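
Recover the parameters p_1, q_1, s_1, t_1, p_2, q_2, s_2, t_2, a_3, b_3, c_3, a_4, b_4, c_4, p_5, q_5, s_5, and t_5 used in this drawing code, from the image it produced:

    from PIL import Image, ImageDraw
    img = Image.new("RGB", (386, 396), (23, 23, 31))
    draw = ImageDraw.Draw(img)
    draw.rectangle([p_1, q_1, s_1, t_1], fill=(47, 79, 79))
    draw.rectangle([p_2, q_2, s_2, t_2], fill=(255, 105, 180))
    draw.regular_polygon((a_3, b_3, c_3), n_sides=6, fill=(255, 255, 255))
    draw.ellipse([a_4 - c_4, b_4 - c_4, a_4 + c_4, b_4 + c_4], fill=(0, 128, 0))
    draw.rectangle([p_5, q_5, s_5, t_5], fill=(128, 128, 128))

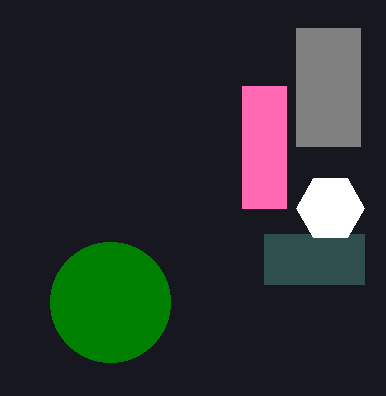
p_1 = 264
q_1 = 234
s_1 = 364
t_1 = 284
p_2 = 242
q_2 = 86
s_2 = 286
t_2 = 208
a_3 = 330
b_3 = 208
c_3 = 34
a_4 = 110
b_4 = 302
c_4 = 60
p_5 = 296
q_5 = 28
s_5 = 360
t_5 = 146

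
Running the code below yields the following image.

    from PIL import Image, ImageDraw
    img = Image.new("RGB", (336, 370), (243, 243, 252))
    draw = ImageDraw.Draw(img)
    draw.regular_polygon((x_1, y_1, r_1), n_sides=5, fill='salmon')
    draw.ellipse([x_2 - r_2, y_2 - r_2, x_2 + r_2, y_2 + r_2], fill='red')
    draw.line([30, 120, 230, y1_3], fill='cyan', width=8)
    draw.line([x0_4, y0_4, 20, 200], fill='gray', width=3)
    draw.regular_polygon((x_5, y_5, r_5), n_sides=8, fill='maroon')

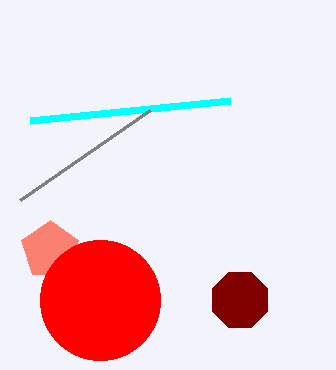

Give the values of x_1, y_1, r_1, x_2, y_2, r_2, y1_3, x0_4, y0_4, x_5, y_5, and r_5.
x_1 = 50
y_1 = 250
r_1 = 30
x_2 = 100
y_2 = 300
r_2 = 60
y1_3 = 100
x0_4 = 150
y0_4 = 110
x_5 = 240
y_5 = 300
r_5 = 30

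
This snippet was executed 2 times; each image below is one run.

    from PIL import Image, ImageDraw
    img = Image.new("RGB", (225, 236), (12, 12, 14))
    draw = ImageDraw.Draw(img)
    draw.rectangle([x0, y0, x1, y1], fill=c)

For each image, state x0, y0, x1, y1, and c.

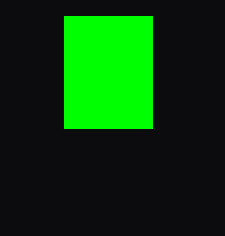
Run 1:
x0 = 64
y0 = 16
x1 = 152
y1 = 128
c = 'lime'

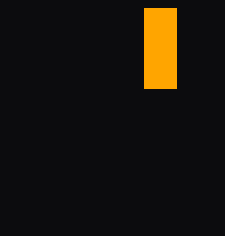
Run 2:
x0 = 144; y0 = 8; x1 = 176; y1 = 88; c = 'orange'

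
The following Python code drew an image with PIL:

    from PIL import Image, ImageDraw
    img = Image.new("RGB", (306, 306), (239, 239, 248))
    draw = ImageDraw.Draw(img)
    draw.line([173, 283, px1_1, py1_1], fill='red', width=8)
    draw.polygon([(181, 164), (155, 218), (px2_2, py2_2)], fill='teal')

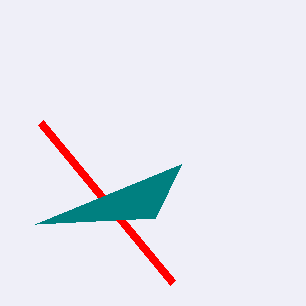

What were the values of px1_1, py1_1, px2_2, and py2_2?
px1_1 = 41
py1_1 = 123
px2_2 = 35
py2_2 = 224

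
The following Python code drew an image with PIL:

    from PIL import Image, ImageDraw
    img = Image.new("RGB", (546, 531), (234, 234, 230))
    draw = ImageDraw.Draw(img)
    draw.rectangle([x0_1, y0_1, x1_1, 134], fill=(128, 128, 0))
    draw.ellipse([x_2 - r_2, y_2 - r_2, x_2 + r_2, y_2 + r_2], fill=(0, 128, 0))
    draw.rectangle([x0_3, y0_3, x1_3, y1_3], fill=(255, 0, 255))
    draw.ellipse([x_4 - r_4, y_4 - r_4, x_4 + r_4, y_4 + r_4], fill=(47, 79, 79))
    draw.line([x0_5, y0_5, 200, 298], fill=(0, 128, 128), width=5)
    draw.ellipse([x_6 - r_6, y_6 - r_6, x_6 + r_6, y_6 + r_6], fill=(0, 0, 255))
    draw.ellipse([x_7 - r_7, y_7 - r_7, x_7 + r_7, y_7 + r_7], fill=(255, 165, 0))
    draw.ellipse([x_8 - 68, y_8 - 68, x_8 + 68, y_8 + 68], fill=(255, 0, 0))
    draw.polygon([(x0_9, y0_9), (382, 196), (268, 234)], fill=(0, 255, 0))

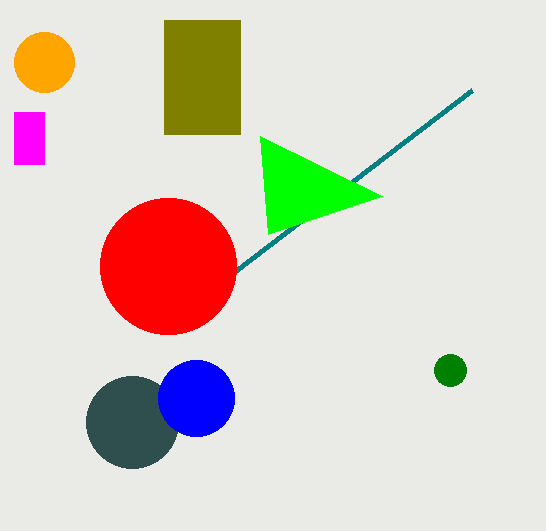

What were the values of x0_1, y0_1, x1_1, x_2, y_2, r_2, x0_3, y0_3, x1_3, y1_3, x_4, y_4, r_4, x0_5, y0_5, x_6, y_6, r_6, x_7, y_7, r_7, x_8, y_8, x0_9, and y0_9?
x0_1 = 164, y0_1 = 20, x1_1 = 240, x_2 = 450, y_2 = 370, r_2 = 16, x0_3 = 14, y0_3 = 112, x1_3 = 44, y1_3 = 164, x_4 = 132, y_4 = 422, r_4 = 46, x0_5 = 472, y0_5 = 90, x_6 = 196, y_6 = 398, r_6 = 38, x_7 = 44, y_7 = 62, r_7 = 30, x_8 = 168, y_8 = 266, x0_9 = 260, y0_9 = 136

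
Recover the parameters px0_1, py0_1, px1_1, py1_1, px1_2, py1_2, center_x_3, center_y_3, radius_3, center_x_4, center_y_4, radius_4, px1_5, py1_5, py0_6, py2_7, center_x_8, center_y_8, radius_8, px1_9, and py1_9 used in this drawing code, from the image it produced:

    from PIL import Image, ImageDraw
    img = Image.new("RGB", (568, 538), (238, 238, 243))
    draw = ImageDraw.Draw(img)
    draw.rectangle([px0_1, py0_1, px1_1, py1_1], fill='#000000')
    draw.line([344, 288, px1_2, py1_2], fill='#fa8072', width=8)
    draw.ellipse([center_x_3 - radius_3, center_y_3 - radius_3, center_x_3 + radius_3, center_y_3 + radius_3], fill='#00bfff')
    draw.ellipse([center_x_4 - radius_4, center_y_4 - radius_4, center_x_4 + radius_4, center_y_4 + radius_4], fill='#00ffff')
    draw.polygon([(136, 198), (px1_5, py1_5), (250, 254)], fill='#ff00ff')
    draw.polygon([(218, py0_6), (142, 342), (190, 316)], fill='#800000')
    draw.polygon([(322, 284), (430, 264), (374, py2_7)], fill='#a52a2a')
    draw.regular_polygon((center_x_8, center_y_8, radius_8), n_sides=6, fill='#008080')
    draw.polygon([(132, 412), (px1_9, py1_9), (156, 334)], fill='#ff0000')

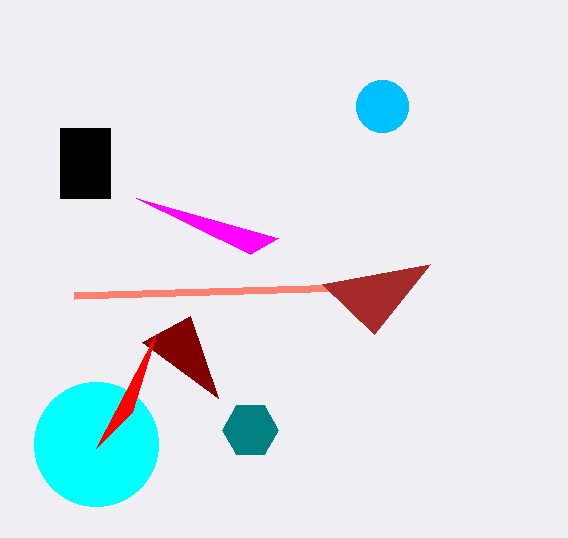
px0_1 = 60, py0_1 = 128, px1_1 = 110, py1_1 = 198, px1_2 = 74, py1_2 = 296, center_x_3 = 382, center_y_3 = 106, radius_3 = 26, center_x_4 = 96, center_y_4 = 444, radius_4 = 62, px1_5 = 278, py1_5 = 238, py0_6 = 398, py2_7 = 334, center_x_8 = 250, center_y_8 = 430, radius_8 = 28, px1_9 = 96, py1_9 = 448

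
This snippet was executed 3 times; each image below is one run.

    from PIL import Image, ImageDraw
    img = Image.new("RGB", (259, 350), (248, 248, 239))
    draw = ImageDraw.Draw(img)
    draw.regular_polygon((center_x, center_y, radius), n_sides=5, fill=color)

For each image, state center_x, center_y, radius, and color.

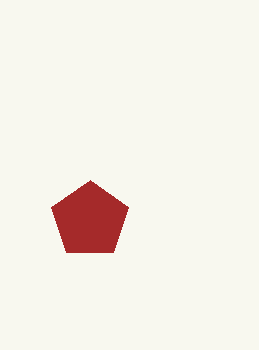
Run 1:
center_x = 90, center_y = 220, radius = 40, color = 'brown'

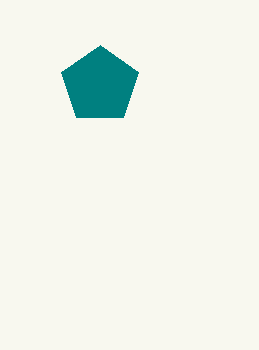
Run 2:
center_x = 100
center_y = 85
radius = 40
color = 'teal'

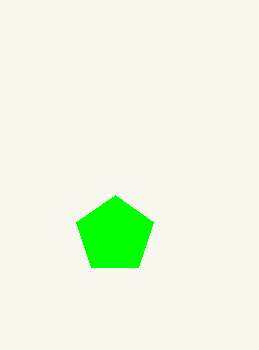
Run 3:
center_x = 115
center_y = 235
radius = 40
color = 'lime'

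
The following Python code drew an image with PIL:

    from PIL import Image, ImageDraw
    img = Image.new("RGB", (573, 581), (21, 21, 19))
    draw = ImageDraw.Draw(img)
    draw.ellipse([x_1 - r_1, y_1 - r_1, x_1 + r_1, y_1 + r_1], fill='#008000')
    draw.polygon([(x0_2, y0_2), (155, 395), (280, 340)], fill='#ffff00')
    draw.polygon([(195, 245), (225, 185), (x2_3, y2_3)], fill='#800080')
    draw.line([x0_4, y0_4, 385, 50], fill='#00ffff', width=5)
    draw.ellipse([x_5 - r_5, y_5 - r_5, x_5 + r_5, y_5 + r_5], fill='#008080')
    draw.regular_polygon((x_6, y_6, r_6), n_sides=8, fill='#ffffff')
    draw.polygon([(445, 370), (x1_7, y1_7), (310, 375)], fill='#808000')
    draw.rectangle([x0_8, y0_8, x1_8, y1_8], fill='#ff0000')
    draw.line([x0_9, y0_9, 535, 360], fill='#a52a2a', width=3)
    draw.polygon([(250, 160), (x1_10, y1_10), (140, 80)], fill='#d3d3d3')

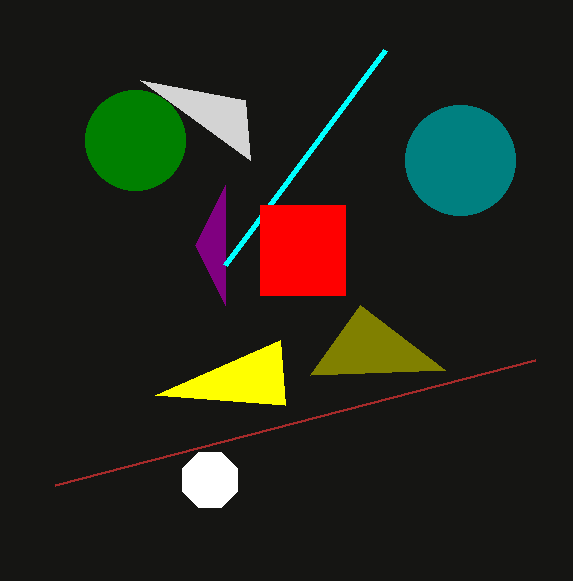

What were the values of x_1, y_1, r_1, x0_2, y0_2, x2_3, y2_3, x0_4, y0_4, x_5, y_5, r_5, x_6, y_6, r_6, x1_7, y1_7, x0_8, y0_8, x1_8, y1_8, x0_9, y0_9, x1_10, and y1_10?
x_1 = 135; y_1 = 140; r_1 = 50; x0_2 = 285; y0_2 = 405; x2_3 = 225; y2_3 = 305; x0_4 = 225; y0_4 = 265; x_5 = 460; y_5 = 160; r_5 = 55; x_6 = 210; y_6 = 480; r_6 = 30; x1_7 = 360; y1_7 = 305; x0_8 = 260; y0_8 = 205; x1_8 = 345; y1_8 = 295; x0_9 = 55; y0_9 = 485; x1_10 = 245; y1_10 = 100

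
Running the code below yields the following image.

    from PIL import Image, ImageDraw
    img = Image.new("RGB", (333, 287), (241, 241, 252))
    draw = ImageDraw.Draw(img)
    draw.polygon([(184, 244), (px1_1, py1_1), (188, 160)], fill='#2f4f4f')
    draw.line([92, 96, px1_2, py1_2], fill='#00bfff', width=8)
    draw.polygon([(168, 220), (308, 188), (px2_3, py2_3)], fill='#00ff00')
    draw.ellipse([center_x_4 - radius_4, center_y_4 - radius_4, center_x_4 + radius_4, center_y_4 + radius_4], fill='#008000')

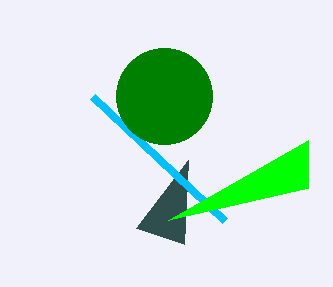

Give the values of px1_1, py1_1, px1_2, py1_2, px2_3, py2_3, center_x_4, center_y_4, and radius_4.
px1_1 = 136
py1_1 = 228
px1_2 = 224
py1_2 = 220
px2_3 = 308
py2_3 = 140
center_x_4 = 164
center_y_4 = 96
radius_4 = 48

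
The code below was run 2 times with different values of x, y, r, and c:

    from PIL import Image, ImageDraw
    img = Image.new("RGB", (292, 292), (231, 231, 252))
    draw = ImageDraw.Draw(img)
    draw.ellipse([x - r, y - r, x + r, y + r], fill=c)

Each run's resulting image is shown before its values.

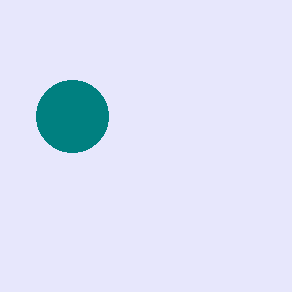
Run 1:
x = 72; y = 116; r = 36; c = 'teal'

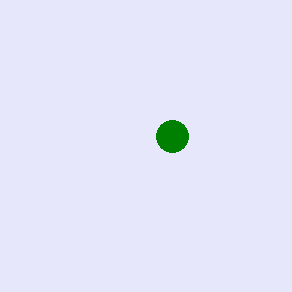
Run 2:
x = 172
y = 136
r = 16
c = 'green'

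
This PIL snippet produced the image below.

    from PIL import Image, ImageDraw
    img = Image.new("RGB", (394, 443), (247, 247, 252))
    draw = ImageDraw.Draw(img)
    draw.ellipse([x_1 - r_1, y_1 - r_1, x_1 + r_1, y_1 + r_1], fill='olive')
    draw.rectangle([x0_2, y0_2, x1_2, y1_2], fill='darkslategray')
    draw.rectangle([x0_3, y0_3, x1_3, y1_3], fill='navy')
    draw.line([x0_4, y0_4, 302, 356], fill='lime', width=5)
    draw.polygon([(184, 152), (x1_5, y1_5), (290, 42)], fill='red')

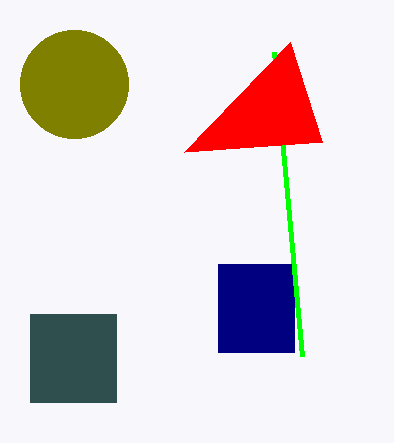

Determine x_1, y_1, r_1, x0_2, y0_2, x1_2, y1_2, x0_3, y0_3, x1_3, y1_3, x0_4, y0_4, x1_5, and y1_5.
x_1 = 74, y_1 = 84, r_1 = 54, x0_2 = 30, y0_2 = 314, x1_2 = 116, y1_2 = 402, x0_3 = 218, y0_3 = 264, x1_3 = 294, y1_3 = 352, x0_4 = 274, y0_4 = 52, x1_5 = 322, y1_5 = 142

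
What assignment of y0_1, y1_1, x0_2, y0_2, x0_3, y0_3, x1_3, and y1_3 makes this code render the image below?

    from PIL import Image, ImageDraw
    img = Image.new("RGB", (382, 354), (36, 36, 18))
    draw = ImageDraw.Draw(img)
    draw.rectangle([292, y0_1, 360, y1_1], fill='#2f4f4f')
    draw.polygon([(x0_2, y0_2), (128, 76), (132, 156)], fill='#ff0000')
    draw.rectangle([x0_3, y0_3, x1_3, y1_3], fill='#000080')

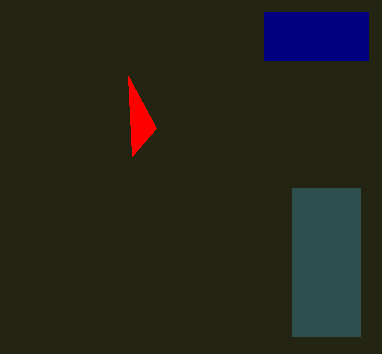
y0_1 = 188, y1_1 = 336, x0_2 = 156, y0_2 = 128, x0_3 = 264, y0_3 = 12, x1_3 = 368, y1_3 = 60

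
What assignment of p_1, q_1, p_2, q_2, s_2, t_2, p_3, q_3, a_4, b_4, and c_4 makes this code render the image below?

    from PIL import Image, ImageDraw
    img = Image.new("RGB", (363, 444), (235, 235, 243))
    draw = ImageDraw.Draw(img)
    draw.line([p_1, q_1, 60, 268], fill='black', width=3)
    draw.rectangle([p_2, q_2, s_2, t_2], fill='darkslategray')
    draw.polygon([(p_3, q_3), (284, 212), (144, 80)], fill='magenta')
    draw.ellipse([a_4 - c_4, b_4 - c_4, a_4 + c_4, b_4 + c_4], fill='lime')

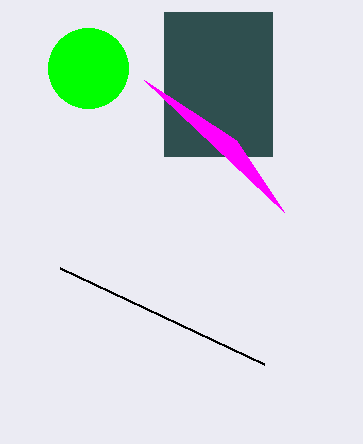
p_1 = 264
q_1 = 364
p_2 = 164
q_2 = 12
s_2 = 272
t_2 = 156
p_3 = 236
q_3 = 140
a_4 = 88
b_4 = 68
c_4 = 40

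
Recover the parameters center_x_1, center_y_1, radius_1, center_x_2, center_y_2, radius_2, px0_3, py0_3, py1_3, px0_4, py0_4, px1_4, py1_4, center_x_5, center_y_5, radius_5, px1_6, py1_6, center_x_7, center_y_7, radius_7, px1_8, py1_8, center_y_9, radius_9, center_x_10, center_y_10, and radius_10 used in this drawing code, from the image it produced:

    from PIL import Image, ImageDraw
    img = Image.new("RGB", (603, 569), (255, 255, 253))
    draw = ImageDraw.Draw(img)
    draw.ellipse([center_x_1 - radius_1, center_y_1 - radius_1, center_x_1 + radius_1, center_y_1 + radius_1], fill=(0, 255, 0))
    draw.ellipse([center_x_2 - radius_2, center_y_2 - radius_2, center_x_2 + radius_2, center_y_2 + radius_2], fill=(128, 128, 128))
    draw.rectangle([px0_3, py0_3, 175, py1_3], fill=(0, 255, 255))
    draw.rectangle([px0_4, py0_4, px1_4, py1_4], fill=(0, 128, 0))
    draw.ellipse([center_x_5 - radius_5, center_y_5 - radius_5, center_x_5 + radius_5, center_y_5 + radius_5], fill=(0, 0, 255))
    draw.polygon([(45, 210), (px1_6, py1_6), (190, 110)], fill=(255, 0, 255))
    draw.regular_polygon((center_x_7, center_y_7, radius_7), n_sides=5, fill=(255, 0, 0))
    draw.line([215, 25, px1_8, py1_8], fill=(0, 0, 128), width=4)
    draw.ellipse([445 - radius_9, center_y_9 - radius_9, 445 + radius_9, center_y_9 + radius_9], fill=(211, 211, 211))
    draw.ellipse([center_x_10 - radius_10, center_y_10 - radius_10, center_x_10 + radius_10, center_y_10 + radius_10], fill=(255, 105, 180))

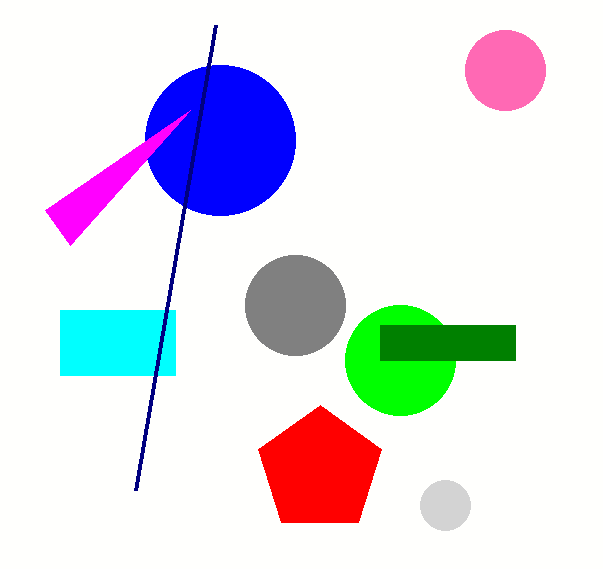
center_x_1 = 400
center_y_1 = 360
radius_1 = 55
center_x_2 = 295
center_y_2 = 305
radius_2 = 50
px0_3 = 60
py0_3 = 310
py1_3 = 375
px0_4 = 380
py0_4 = 325
px1_4 = 515
py1_4 = 360
center_x_5 = 220
center_y_5 = 140
radius_5 = 75
px1_6 = 70
py1_6 = 245
center_x_7 = 320
center_y_7 = 470
radius_7 = 65
px1_8 = 135
py1_8 = 490
center_y_9 = 505
radius_9 = 25
center_x_10 = 505
center_y_10 = 70
radius_10 = 40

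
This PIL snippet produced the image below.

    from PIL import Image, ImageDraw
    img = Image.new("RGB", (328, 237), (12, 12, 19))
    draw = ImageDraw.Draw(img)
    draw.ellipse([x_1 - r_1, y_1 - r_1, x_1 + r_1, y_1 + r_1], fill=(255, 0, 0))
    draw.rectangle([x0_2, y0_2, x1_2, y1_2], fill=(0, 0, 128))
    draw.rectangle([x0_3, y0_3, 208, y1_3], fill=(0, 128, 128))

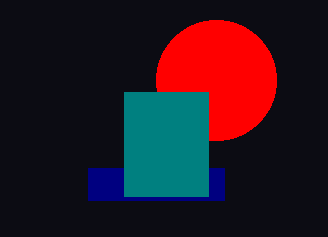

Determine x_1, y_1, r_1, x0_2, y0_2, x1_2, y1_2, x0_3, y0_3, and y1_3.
x_1 = 216, y_1 = 80, r_1 = 60, x0_2 = 88, y0_2 = 168, x1_2 = 224, y1_2 = 200, x0_3 = 124, y0_3 = 92, y1_3 = 196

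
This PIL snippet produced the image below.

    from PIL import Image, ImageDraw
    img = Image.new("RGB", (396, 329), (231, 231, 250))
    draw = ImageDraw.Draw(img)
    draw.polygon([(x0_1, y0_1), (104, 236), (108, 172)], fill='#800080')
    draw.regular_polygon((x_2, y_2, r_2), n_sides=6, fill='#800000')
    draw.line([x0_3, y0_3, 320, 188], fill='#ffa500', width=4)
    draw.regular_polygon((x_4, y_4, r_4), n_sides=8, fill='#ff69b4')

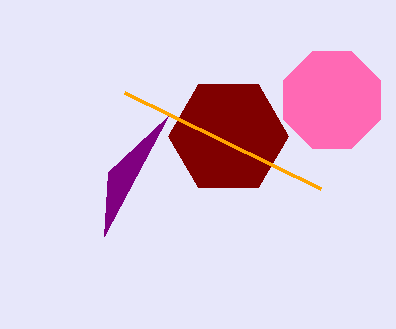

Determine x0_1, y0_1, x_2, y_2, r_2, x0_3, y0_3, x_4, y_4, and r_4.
x0_1 = 168; y0_1 = 116; x_2 = 228; y_2 = 136; r_2 = 60; x0_3 = 124; y0_3 = 92; x_4 = 332; y_4 = 100; r_4 = 52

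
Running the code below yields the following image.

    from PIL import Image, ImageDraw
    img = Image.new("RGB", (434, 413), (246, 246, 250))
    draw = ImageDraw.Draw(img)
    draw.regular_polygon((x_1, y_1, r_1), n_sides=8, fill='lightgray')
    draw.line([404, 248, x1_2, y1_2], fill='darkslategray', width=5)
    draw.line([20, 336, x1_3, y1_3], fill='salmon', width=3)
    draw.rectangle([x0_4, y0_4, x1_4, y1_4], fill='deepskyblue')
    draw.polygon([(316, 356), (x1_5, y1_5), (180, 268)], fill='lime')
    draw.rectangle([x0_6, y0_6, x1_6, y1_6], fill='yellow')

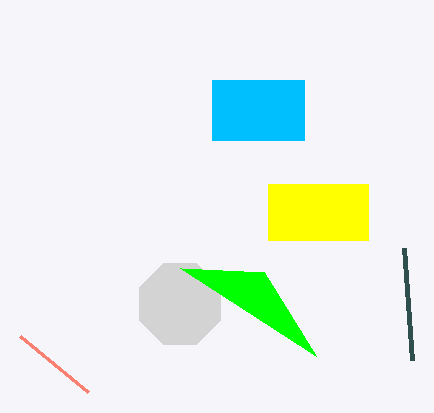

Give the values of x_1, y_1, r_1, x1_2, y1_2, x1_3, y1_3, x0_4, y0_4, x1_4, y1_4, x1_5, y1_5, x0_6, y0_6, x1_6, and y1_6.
x_1 = 180; y_1 = 304; r_1 = 44; x1_2 = 412; y1_2 = 360; x1_3 = 88; y1_3 = 392; x0_4 = 212; y0_4 = 80; x1_4 = 304; y1_4 = 140; x1_5 = 264; y1_5 = 272; x0_6 = 268; y0_6 = 184; x1_6 = 368; y1_6 = 240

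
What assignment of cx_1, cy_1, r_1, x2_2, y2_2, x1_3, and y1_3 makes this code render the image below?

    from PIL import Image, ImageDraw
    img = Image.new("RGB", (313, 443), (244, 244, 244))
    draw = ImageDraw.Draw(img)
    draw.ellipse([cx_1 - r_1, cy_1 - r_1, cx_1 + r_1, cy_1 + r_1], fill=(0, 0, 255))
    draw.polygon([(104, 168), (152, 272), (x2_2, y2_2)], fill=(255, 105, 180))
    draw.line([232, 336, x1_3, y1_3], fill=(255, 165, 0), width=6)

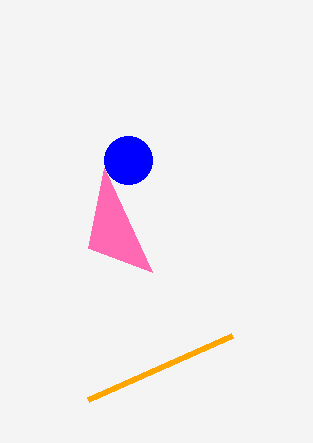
cx_1 = 128
cy_1 = 160
r_1 = 24
x2_2 = 88
y2_2 = 248
x1_3 = 88
y1_3 = 400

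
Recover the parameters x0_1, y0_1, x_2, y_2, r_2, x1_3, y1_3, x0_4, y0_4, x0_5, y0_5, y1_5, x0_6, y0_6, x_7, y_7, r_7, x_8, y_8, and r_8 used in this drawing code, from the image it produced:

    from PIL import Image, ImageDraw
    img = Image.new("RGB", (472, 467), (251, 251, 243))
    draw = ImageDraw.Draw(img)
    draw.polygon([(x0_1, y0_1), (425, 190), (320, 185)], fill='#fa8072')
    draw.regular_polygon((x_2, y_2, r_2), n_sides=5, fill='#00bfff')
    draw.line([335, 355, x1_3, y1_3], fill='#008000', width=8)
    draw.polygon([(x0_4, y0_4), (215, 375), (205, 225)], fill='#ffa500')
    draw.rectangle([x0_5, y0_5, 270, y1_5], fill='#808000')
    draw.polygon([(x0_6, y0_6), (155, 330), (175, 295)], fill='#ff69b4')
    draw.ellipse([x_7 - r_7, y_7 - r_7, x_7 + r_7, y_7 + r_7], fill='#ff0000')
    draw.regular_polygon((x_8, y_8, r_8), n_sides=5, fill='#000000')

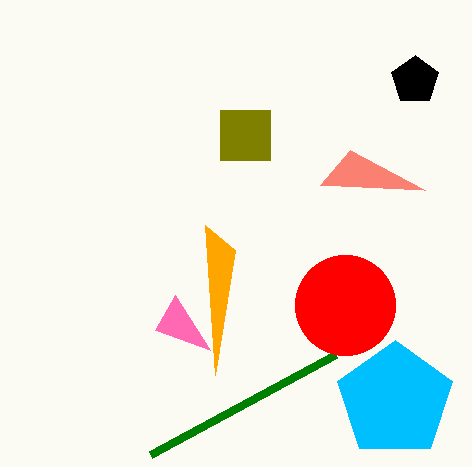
x0_1 = 350; y0_1 = 150; x_2 = 395; y_2 = 400; r_2 = 60; x1_3 = 150; y1_3 = 455; x0_4 = 235; y0_4 = 250; x0_5 = 220; y0_5 = 110; y1_5 = 160; x0_6 = 210; y0_6 = 350; x_7 = 345; y_7 = 305; r_7 = 50; x_8 = 415; y_8 = 80; r_8 = 25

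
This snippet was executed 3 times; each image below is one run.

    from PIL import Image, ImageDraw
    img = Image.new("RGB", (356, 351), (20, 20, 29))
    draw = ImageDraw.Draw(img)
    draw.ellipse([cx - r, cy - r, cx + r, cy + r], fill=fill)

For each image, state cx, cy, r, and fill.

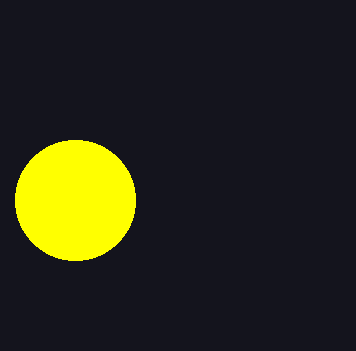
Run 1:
cx = 75; cy = 200; r = 60; fill = 'yellow'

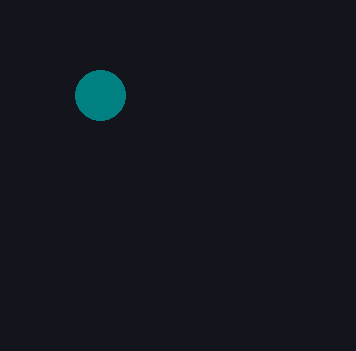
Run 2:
cx = 100, cy = 95, r = 25, fill = 'teal'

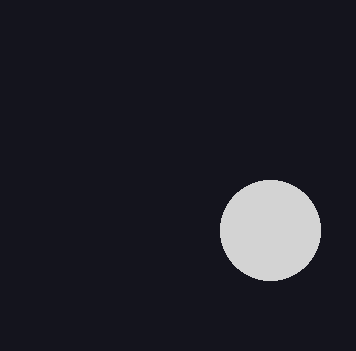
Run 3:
cx = 270; cy = 230; r = 50; fill = 'lightgray'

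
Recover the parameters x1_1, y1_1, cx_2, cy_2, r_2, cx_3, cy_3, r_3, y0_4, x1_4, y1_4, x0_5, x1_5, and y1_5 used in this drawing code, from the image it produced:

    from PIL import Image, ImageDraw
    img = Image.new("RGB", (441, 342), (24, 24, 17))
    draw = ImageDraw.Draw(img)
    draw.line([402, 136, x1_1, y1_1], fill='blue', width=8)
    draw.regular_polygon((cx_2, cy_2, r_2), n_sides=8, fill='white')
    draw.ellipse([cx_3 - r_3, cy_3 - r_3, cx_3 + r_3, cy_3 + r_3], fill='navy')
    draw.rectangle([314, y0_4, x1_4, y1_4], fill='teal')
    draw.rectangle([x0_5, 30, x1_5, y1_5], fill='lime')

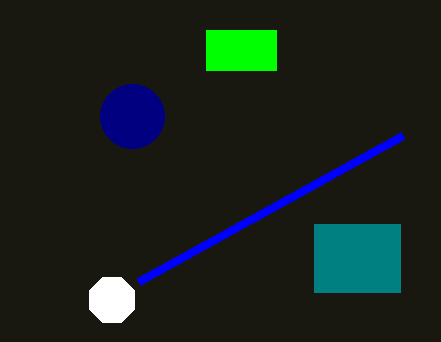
x1_1 = 138
y1_1 = 282
cx_2 = 112
cy_2 = 300
r_2 = 24
cx_3 = 132
cy_3 = 116
r_3 = 32
y0_4 = 224
x1_4 = 400
y1_4 = 292
x0_5 = 206
x1_5 = 276
y1_5 = 70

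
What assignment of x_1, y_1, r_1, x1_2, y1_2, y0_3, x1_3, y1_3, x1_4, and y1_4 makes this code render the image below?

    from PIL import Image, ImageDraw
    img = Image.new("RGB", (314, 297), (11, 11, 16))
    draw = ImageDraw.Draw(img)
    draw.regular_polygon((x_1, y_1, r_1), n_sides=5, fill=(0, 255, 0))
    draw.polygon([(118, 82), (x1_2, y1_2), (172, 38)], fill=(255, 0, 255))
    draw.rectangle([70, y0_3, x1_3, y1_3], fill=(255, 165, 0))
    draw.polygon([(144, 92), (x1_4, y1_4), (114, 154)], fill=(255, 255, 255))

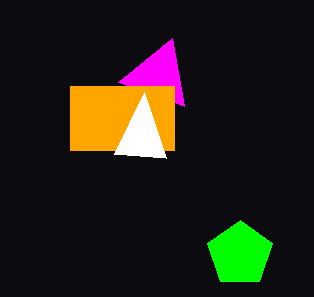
x_1 = 240, y_1 = 254, r_1 = 34, x1_2 = 184, y1_2 = 106, y0_3 = 86, x1_3 = 174, y1_3 = 150, x1_4 = 166, y1_4 = 158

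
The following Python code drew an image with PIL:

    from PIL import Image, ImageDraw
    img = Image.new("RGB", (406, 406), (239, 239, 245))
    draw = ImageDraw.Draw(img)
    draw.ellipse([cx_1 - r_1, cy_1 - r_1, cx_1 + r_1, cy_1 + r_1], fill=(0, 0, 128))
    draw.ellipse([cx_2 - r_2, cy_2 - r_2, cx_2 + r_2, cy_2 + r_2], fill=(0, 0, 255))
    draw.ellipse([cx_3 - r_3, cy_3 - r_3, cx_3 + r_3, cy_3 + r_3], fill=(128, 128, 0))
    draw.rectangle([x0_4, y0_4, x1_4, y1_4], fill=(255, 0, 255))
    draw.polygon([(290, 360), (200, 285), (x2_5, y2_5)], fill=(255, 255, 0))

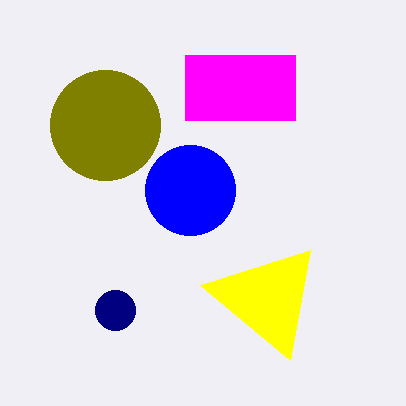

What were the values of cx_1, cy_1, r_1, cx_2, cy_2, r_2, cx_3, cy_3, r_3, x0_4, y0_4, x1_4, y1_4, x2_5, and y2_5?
cx_1 = 115; cy_1 = 310; r_1 = 20; cx_2 = 190; cy_2 = 190; r_2 = 45; cx_3 = 105; cy_3 = 125; r_3 = 55; x0_4 = 185; y0_4 = 55; x1_4 = 295; y1_4 = 120; x2_5 = 310; y2_5 = 250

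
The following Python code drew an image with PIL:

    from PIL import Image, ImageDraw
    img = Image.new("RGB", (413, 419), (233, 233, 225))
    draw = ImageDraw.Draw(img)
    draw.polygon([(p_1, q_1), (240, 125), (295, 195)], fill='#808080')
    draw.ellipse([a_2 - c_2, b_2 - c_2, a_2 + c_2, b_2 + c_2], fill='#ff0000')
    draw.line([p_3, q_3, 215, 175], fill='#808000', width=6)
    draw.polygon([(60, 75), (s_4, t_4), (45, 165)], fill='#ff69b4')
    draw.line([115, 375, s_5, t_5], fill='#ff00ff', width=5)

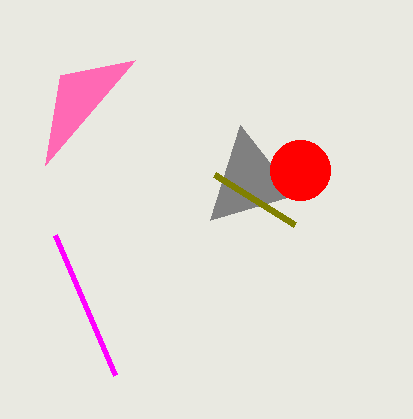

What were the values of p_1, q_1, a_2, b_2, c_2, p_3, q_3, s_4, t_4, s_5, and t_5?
p_1 = 210
q_1 = 220
a_2 = 300
b_2 = 170
c_2 = 30
p_3 = 295
q_3 = 225
s_4 = 135
t_4 = 60
s_5 = 55
t_5 = 235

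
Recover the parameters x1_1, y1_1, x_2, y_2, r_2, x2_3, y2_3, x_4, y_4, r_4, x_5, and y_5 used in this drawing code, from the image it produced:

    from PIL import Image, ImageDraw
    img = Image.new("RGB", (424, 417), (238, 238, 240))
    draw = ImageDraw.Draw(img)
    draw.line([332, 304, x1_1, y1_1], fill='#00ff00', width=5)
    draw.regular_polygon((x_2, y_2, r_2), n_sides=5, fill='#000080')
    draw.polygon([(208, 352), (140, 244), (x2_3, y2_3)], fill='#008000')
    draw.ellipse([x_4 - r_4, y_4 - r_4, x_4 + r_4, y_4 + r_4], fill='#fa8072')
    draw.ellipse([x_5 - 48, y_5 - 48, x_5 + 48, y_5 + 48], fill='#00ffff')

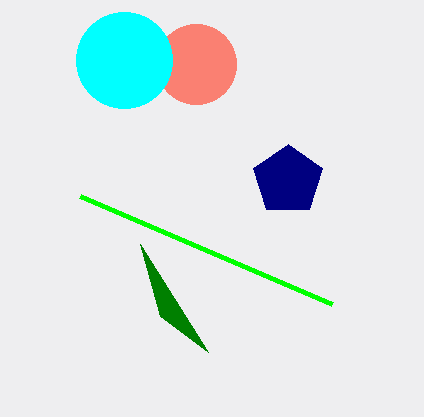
x1_1 = 80, y1_1 = 196, x_2 = 288, y_2 = 180, r_2 = 36, x2_3 = 160, y2_3 = 316, x_4 = 196, y_4 = 64, r_4 = 40, x_5 = 124, y_5 = 60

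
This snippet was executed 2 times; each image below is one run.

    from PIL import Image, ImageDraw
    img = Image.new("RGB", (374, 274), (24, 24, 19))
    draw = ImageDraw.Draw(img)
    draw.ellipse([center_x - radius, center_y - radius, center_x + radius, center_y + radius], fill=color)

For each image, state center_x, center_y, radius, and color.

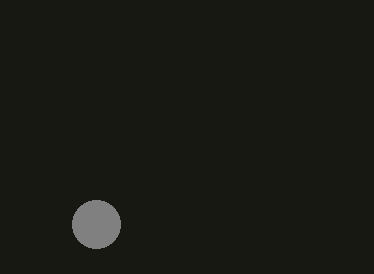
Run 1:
center_x = 96; center_y = 224; radius = 24; color = 'gray'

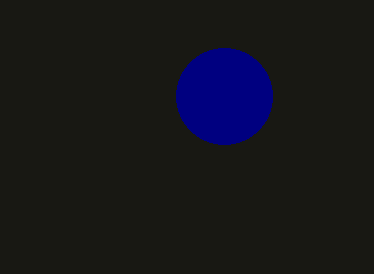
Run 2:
center_x = 224, center_y = 96, radius = 48, color = 'navy'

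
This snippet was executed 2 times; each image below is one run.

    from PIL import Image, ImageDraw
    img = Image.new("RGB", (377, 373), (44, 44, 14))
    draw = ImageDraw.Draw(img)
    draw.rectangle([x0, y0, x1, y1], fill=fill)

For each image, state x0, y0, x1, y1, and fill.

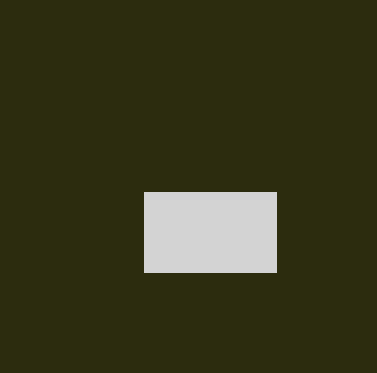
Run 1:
x0 = 144, y0 = 192, x1 = 276, y1 = 272, fill = 'lightgray'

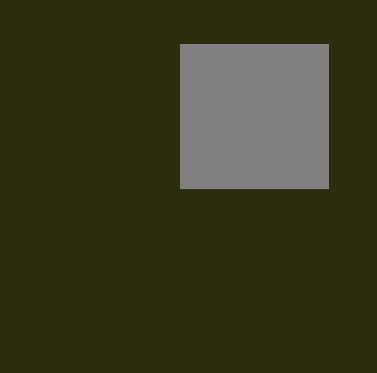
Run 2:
x0 = 180; y0 = 44; x1 = 328; y1 = 188; fill = 'gray'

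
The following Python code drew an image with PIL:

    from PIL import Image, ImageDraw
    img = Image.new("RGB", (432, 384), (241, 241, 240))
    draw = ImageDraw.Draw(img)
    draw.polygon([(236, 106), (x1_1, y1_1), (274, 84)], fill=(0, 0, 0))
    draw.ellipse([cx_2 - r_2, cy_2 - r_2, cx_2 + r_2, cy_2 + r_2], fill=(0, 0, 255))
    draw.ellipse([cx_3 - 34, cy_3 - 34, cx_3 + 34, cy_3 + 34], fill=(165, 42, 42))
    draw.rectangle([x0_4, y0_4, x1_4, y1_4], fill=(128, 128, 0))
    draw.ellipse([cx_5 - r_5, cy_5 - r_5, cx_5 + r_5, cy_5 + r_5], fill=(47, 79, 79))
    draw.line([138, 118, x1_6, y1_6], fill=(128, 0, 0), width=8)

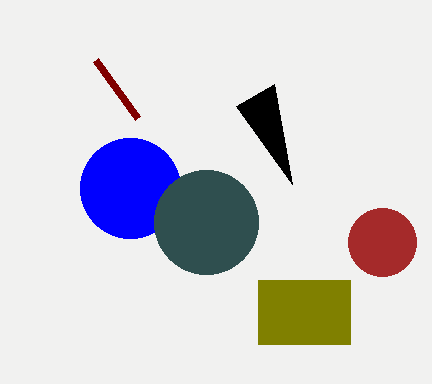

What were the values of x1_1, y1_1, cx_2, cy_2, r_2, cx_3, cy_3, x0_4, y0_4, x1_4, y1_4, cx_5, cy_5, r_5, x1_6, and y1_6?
x1_1 = 292, y1_1 = 184, cx_2 = 130, cy_2 = 188, r_2 = 50, cx_3 = 382, cy_3 = 242, x0_4 = 258, y0_4 = 280, x1_4 = 350, y1_4 = 344, cx_5 = 206, cy_5 = 222, r_5 = 52, x1_6 = 96, y1_6 = 60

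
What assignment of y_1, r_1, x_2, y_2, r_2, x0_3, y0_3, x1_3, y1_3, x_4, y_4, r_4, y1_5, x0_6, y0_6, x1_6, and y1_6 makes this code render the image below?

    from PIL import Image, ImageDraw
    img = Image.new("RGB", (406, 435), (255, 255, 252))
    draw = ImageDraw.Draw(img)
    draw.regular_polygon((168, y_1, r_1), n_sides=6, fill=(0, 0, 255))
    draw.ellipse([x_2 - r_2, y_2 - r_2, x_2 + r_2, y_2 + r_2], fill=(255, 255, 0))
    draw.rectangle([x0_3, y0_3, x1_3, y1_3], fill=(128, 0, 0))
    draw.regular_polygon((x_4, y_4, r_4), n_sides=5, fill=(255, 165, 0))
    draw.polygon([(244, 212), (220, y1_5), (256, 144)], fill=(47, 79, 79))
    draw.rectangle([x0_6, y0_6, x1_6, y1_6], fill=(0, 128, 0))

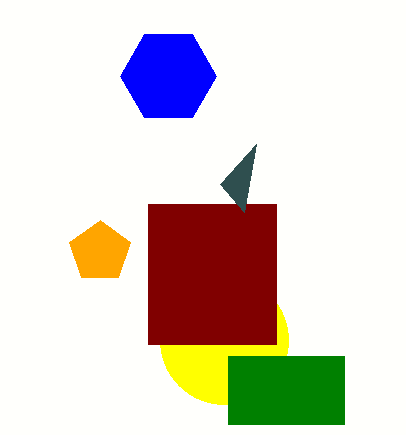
y_1 = 76
r_1 = 48
x_2 = 224
y_2 = 340
r_2 = 64
x0_3 = 148
y0_3 = 204
x1_3 = 276
y1_3 = 344
x_4 = 100
y_4 = 252
r_4 = 32
y1_5 = 184
x0_6 = 228
y0_6 = 356
x1_6 = 344
y1_6 = 424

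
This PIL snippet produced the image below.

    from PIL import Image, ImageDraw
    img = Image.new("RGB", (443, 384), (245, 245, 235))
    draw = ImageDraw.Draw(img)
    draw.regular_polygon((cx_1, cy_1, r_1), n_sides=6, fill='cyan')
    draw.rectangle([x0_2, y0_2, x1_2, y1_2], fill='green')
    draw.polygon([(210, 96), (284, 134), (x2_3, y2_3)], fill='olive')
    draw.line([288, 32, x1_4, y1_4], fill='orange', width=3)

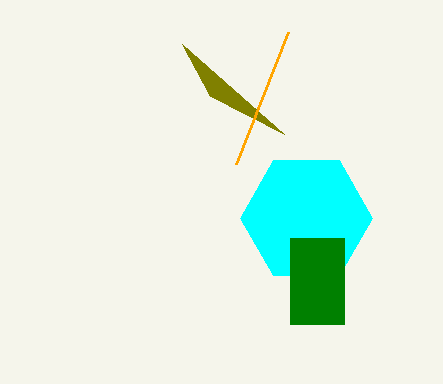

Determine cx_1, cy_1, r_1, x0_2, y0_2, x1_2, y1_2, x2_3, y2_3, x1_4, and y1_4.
cx_1 = 306, cy_1 = 218, r_1 = 66, x0_2 = 290, y0_2 = 238, x1_2 = 344, y1_2 = 324, x2_3 = 182, y2_3 = 44, x1_4 = 236, y1_4 = 164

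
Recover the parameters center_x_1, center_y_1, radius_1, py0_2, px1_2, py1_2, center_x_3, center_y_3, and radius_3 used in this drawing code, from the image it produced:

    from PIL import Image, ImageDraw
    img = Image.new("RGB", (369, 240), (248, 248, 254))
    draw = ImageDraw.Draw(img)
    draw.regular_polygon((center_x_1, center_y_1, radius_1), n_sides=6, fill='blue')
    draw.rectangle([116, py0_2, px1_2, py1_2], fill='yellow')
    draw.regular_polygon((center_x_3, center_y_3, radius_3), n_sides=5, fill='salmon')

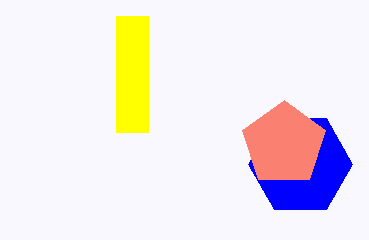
center_x_1 = 300, center_y_1 = 164, radius_1 = 52, py0_2 = 16, px1_2 = 148, py1_2 = 132, center_x_3 = 284, center_y_3 = 144, radius_3 = 44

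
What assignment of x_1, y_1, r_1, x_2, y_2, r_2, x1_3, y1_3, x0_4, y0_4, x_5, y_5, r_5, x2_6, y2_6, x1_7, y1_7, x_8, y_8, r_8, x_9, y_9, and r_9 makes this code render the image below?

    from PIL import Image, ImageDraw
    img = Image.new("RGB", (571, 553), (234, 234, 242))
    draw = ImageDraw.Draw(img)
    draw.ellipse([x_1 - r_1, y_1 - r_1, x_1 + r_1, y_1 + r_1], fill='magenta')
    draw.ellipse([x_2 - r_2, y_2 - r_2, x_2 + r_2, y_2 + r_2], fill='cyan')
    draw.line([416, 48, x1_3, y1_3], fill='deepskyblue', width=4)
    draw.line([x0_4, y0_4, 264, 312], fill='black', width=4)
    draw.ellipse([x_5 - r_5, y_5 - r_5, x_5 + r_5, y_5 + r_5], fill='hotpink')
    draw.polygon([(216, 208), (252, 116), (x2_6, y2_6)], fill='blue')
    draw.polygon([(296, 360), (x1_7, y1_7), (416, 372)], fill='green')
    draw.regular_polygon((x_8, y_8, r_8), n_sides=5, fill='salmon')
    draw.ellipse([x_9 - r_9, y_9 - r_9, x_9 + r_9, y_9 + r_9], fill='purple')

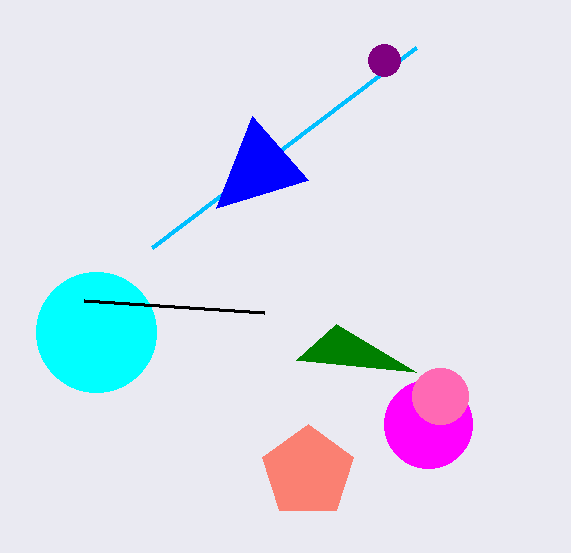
x_1 = 428
y_1 = 424
r_1 = 44
x_2 = 96
y_2 = 332
r_2 = 60
x1_3 = 152
y1_3 = 248
x0_4 = 84
y0_4 = 300
x_5 = 440
y_5 = 396
r_5 = 28
x2_6 = 308
y2_6 = 180
x1_7 = 336
y1_7 = 324
x_8 = 308
y_8 = 472
r_8 = 48
x_9 = 384
y_9 = 60
r_9 = 16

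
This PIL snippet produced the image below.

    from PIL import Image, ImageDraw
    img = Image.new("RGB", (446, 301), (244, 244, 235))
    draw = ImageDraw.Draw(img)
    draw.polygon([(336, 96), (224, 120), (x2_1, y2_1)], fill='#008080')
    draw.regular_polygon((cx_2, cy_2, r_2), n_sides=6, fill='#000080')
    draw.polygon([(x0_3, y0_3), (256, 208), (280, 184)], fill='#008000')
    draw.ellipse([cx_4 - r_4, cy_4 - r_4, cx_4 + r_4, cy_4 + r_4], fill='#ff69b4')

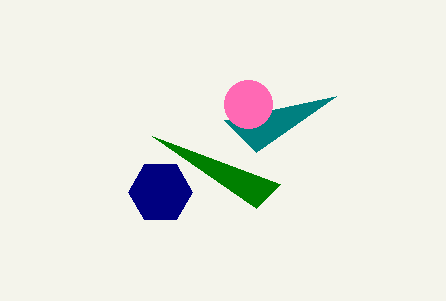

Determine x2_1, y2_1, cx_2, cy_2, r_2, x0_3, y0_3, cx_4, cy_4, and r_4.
x2_1 = 256
y2_1 = 152
cx_2 = 160
cy_2 = 192
r_2 = 32
x0_3 = 152
y0_3 = 136
cx_4 = 248
cy_4 = 104
r_4 = 24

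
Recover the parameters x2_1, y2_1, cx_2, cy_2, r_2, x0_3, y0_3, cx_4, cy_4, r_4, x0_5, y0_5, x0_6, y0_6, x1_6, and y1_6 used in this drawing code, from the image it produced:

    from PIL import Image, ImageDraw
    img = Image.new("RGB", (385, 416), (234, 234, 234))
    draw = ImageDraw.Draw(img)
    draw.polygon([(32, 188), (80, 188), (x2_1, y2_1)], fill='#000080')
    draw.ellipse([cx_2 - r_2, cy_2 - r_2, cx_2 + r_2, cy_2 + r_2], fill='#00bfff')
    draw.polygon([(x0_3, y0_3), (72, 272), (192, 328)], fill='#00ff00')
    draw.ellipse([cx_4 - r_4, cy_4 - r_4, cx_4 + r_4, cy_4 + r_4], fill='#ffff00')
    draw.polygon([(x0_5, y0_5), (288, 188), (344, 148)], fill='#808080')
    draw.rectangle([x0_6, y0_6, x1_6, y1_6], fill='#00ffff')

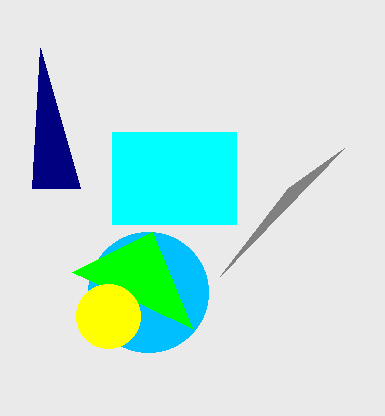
x2_1 = 40; y2_1 = 48; cx_2 = 148; cy_2 = 292; r_2 = 60; x0_3 = 152; y0_3 = 232; cx_4 = 108; cy_4 = 316; r_4 = 32; x0_5 = 220; y0_5 = 276; x0_6 = 112; y0_6 = 132; x1_6 = 236; y1_6 = 224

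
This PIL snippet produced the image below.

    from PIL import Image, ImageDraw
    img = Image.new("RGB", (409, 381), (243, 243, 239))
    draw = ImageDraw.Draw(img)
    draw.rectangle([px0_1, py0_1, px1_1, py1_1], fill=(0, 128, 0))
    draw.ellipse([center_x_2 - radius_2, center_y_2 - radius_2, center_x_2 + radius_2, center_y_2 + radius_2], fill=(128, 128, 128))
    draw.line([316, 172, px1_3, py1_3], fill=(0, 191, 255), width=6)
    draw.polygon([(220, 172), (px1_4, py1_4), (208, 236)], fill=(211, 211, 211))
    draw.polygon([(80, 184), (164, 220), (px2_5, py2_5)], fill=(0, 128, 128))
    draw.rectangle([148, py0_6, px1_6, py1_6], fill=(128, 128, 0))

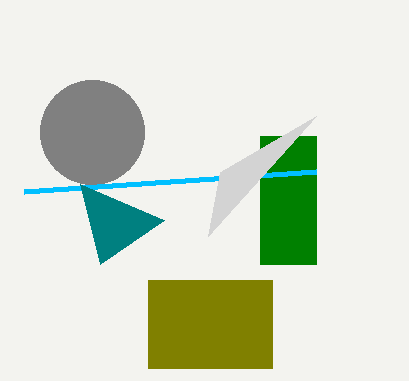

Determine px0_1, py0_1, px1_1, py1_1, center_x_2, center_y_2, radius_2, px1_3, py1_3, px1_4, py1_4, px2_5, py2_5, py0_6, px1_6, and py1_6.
px0_1 = 260; py0_1 = 136; px1_1 = 316; py1_1 = 264; center_x_2 = 92; center_y_2 = 132; radius_2 = 52; px1_3 = 24; py1_3 = 192; px1_4 = 316; py1_4 = 116; px2_5 = 100; py2_5 = 264; py0_6 = 280; px1_6 = 272; py1_6 = 368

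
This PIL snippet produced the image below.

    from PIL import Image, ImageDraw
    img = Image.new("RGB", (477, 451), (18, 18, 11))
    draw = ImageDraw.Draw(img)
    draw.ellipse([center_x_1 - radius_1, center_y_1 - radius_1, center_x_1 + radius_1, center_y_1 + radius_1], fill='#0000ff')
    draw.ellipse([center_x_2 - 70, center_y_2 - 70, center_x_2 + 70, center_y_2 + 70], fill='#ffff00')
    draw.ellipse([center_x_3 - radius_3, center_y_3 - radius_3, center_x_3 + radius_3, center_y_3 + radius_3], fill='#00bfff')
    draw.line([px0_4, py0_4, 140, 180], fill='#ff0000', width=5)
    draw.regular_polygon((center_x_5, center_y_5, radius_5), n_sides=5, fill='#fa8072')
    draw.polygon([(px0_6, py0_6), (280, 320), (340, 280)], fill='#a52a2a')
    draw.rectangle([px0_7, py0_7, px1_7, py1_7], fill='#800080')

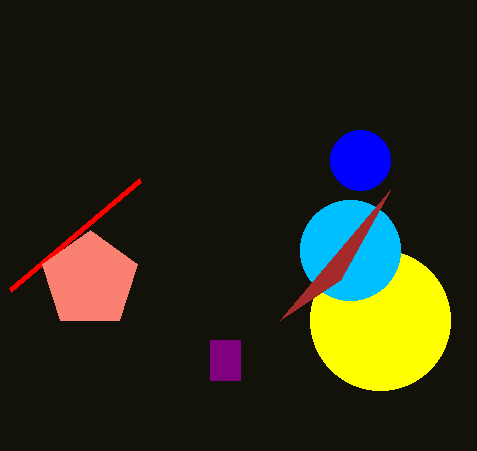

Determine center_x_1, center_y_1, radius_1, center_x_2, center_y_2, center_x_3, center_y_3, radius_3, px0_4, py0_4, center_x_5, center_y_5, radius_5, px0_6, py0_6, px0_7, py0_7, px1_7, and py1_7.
center_x_1 = 360, center_y_1 = 160, radius_1 = 30, center_x_2 = 380, center_y_2 = 320, center_x_3 = 350, center_y_3 = 250, radius_3 = 50, px0_4 = 10, py0_4 = 290, center_x_5 = 90, center_y_5 = 280, radius_5 = 50, px0_6 = 390, py0_6 = 190, px0_7 = 210, py0_7 = 340, px1_7 = 240, py1_7 = 380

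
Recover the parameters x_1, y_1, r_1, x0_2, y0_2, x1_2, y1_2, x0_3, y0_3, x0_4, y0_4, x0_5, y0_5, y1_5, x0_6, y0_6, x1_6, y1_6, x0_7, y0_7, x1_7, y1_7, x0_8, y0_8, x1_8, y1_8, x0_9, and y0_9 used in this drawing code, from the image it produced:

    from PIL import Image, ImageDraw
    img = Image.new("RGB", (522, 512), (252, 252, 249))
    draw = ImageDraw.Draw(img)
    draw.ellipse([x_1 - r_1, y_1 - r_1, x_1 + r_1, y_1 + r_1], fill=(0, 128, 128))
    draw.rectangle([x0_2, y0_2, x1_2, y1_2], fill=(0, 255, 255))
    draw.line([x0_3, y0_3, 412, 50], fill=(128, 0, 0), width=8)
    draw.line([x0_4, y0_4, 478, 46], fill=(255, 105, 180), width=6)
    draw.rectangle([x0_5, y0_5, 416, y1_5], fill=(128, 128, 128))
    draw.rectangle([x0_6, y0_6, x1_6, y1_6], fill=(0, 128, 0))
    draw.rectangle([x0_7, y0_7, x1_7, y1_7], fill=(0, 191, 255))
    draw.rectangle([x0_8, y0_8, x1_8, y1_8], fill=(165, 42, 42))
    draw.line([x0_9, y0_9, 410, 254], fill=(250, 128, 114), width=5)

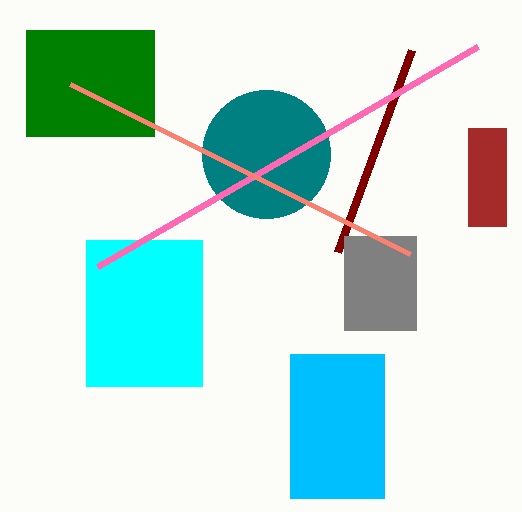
x_1 = 266, y_1 = 154, r_1 = 64, x0_2 = 86, y0_2 = 240, x1_2 = 202, y1_2 = 386, x0_3 = 338, y0_3 = 252, x0_4 = 98, y0_4 = 266, x0_5 = 344, y0_5 = 236, y1_5 = 330, x0_6 = 26, y0_6 = 30, x1_6 = 154, y1_6 = 136, x0_7 = 290, y0_7 = 354, x1_7 = 384, y1_7 = 498, x0_8 = 468, y0_8 = 128, x1_8 = 506, y1_8 = 226, x0_9 = 70, y0_9 = 84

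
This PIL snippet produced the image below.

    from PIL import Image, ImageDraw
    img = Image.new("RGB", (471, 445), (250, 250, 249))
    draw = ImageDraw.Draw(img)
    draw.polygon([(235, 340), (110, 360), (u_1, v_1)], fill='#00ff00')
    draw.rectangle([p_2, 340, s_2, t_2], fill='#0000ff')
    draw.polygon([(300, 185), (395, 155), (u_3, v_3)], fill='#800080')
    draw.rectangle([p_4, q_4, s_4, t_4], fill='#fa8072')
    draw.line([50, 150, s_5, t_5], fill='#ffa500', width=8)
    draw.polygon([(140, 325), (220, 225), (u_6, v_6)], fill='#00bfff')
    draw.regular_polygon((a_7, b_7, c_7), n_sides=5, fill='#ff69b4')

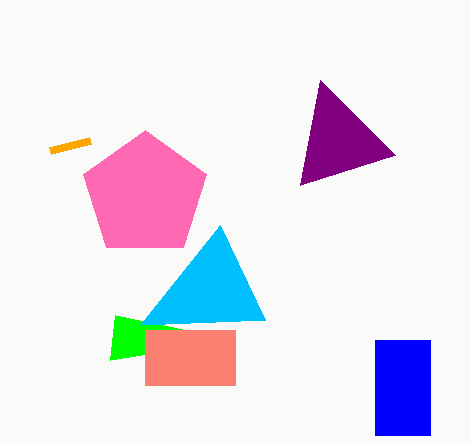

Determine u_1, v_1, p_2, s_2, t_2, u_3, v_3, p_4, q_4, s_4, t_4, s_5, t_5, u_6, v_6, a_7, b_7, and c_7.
u_1 = 115
v_1 = 315
p_2 = 375
s_2 = 430
t_2 = 435
u_3 = 320
v_3 = 80
p_4 = 145
q_4 = 330
s_4 = 235
t_4 = 385
s_5 = 90
t_5 = 140
u_6 = 265
v_6 = 320
a_7 = 145
b_7 = 195
c_7 = 65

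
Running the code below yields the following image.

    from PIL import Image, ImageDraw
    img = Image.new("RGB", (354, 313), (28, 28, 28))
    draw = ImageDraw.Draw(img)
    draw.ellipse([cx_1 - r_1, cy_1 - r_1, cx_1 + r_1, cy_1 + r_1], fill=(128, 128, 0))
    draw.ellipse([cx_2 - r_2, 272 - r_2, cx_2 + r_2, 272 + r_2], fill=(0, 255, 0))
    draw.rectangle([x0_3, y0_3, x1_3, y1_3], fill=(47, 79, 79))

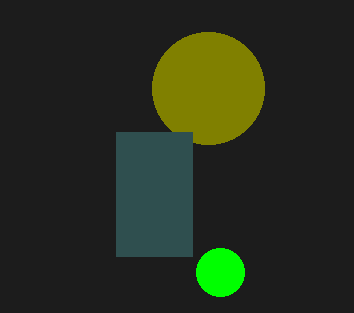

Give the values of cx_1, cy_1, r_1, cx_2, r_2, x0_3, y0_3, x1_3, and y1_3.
cx_1 = 208; cy_1 = 88; r_1 = 56; cx_2 = 220; r_2 = 24; x0_3 = 116; y0_3 = 132; x1_3 = 192; y1_3 = 256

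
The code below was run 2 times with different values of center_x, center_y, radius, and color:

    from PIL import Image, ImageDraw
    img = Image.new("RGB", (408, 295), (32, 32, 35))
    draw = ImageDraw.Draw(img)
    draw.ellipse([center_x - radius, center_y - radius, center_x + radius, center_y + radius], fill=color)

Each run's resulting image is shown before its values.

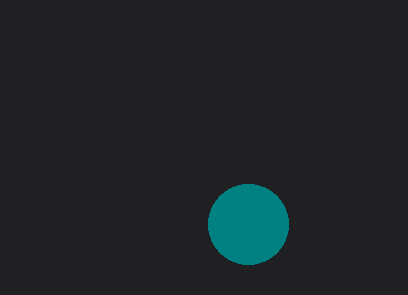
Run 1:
center_x = 248; center_y = 224; radius = 40; color = 'teal'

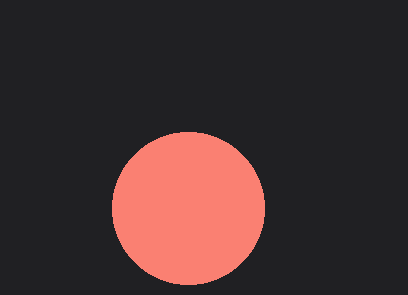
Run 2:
center_x = 188, center_y = 208, radius = 76, color = 'salmon'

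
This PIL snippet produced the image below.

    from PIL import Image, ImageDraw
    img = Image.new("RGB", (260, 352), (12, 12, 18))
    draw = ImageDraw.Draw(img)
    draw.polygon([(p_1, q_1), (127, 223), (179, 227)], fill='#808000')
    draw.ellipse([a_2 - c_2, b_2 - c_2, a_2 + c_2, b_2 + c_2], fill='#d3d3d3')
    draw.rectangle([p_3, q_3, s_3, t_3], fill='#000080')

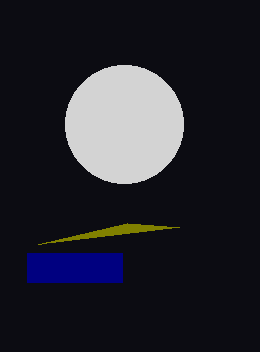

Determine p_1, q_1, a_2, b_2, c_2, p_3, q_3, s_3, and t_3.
p_1 = 38; q_1 = 244; a_2 = 124; b_2 = 124; c_2 = 59; p_3 = 27; q_3 = 253; s_3 = 122; t_3 = 282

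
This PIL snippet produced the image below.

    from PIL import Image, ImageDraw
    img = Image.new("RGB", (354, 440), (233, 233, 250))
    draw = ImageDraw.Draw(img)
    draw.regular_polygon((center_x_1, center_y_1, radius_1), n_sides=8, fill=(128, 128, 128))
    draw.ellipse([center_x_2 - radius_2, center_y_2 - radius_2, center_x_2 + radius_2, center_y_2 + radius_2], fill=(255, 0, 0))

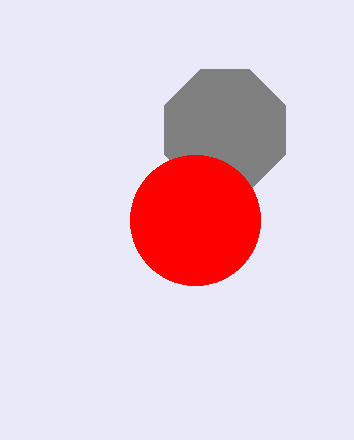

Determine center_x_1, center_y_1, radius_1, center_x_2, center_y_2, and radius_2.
center_x_1 = 225
center_y_1 = 130
radius_1 = 65
center_x_2 = 195
center_y_2 = 220
radius_2 = 65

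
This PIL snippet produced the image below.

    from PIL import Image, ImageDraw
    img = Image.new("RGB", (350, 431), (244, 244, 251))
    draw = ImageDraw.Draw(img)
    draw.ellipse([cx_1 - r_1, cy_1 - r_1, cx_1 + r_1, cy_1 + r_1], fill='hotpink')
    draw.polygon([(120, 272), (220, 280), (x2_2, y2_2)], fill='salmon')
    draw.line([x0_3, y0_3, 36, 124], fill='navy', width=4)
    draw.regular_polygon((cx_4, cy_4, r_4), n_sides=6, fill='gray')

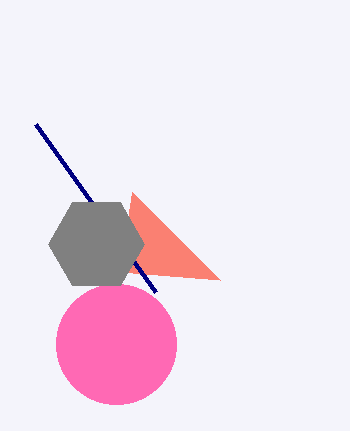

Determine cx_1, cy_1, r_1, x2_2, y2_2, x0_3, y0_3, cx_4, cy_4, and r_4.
cx_1 = 116; cy_1 = 344; r_1 = 60; x2_2 = 132; y2_2 = 192; x0_3 = 156; y0_3 = 292; cx_4 = 96; cy_4 = 244; r_4 = 48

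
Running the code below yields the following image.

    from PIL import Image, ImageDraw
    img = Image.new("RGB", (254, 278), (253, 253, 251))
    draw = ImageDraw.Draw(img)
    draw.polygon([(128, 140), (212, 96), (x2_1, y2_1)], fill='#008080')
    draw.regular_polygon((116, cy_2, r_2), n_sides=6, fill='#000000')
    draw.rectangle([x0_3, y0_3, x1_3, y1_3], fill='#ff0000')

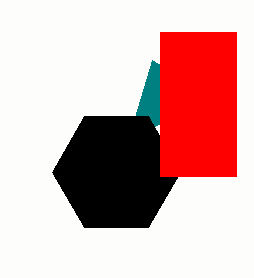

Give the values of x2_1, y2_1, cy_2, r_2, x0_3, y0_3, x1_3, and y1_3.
x2_1 = 152; y2_1 = 60; cy_2 = 172; r_2 = 64; x0_3 = 160; y0_3 = 32; x1_3 = 236; y1_3 = 176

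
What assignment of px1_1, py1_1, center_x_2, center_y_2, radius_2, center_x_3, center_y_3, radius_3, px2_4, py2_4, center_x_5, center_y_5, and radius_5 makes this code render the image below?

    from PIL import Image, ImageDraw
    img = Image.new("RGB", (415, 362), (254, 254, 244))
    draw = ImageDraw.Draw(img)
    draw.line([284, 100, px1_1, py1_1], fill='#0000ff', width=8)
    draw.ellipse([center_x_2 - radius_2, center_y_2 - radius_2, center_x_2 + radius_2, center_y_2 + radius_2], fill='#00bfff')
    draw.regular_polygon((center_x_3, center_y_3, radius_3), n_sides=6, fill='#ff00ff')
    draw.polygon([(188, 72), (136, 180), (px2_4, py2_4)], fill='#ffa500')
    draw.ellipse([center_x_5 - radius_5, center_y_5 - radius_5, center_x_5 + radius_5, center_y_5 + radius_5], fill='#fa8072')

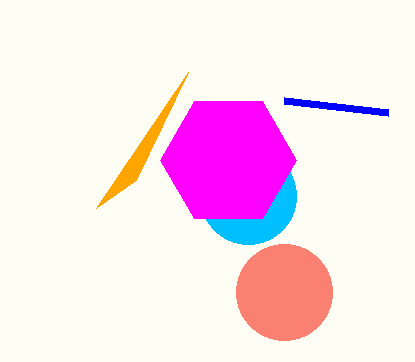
px1_1 = 388; py1_1 = 112; center_x_2 = 248; center_y_2 = 196; radius_2 = 48; center_x_3 = 228; center_y_3 = 160; radius_3 = 68; px2_4 = 96; py2_4 = 208; center_x_5 = 284; center_y_5 = 292; radius_5 = 48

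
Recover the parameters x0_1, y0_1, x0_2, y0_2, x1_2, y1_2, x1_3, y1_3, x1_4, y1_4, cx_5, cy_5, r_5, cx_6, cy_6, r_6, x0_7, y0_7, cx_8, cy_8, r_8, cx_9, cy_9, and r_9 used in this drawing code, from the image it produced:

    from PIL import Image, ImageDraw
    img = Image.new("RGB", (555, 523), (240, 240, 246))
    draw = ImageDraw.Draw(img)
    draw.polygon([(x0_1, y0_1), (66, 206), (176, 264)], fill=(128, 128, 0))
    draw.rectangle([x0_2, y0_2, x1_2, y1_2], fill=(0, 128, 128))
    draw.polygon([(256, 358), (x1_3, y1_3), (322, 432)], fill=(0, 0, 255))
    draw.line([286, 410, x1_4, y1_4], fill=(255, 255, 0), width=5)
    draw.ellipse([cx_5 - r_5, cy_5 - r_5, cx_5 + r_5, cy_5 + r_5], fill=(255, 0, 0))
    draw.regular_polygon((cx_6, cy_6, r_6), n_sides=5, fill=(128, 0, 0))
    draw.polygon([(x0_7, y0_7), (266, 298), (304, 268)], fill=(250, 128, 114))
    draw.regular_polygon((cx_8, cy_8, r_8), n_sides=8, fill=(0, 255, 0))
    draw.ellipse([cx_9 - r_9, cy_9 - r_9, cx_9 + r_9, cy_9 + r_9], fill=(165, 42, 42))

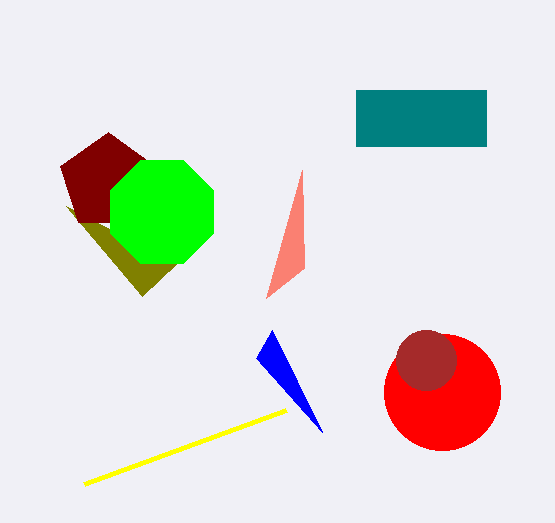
x0_1 = 142; y0_1 = 296; x0_2 = 356; y0_2 = 90; x1_2 = 486; y1_2 = 146; x1_3 = 272; y1_3 = 330; x1_4 = 84; y1_4 = 484; cx_5 = 442; cy_5 = 392; r_5 = 58; cx_6 = 108; cy_6 = 182; r_6 = 50; x0_7 = 302; y0_7 = 170; cx_8 = 162; cy_8 = 212; r_8 = 56; cx_9 = 426; cy_9 = 360; r_9 = 30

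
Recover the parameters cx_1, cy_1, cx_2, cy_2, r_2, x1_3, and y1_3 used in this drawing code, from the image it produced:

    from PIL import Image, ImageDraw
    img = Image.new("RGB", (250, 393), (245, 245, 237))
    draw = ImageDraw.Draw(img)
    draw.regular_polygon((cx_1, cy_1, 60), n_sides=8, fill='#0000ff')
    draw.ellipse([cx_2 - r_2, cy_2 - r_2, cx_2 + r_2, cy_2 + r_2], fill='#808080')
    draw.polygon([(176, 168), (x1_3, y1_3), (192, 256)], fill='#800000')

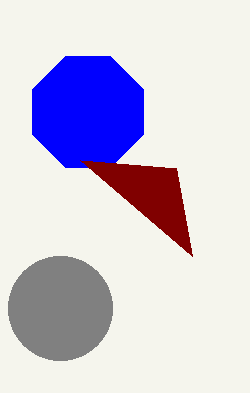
cx_1 = 88; cy_1 = 112; cx_2 = 60; cy_2 = 308; r_2 = 52; x1_3 = 80; y1_3 = 160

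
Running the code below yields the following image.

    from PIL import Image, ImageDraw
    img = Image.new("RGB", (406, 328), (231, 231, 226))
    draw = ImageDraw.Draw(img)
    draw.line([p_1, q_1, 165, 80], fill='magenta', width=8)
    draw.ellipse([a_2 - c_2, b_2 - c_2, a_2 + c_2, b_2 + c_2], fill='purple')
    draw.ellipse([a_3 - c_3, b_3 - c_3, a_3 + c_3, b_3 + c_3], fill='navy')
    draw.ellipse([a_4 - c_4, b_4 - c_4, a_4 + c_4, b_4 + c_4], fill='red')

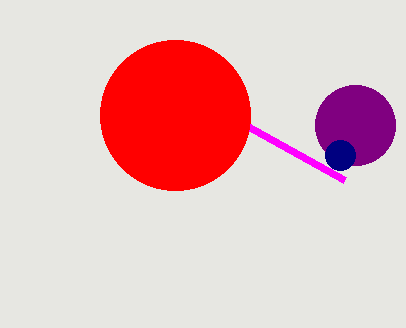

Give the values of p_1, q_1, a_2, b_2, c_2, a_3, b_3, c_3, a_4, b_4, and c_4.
p_1 = 345; q_1 = 180; a_2 = 355; b_2 = 125; c_2 = 40; a_3 = 340; b_3 = 155; c_3 = 15; a_4 = 175; b_4 = 115; c_4 = 75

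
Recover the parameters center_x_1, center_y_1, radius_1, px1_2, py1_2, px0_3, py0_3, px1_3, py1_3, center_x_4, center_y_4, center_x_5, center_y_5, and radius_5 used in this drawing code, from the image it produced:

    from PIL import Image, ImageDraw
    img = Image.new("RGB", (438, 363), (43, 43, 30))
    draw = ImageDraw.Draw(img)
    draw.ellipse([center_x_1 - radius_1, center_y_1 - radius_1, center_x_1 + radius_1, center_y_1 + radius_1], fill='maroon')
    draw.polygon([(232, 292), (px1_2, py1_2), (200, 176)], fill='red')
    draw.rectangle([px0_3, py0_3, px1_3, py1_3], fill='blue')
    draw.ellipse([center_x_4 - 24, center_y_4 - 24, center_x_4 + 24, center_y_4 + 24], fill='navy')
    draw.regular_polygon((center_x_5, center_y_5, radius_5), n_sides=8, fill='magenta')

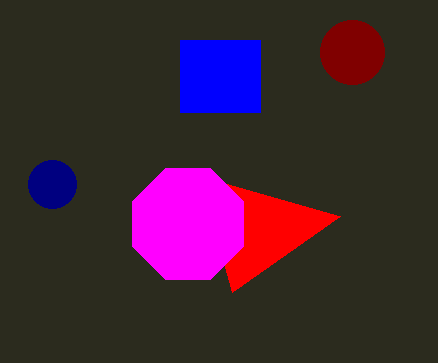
center_x_1 = 352
center_y_1 = 52
radius_1 = 32
px1_2 = 340
py1_2 = 216
px0_3 = 180
py0_3 = 40
px1_3 = 260
py1_3 = 112
center_x_4 = 52
center_y_4 = 184
center_x_5 = 188
center_y_5 = 224
radius_5 = 60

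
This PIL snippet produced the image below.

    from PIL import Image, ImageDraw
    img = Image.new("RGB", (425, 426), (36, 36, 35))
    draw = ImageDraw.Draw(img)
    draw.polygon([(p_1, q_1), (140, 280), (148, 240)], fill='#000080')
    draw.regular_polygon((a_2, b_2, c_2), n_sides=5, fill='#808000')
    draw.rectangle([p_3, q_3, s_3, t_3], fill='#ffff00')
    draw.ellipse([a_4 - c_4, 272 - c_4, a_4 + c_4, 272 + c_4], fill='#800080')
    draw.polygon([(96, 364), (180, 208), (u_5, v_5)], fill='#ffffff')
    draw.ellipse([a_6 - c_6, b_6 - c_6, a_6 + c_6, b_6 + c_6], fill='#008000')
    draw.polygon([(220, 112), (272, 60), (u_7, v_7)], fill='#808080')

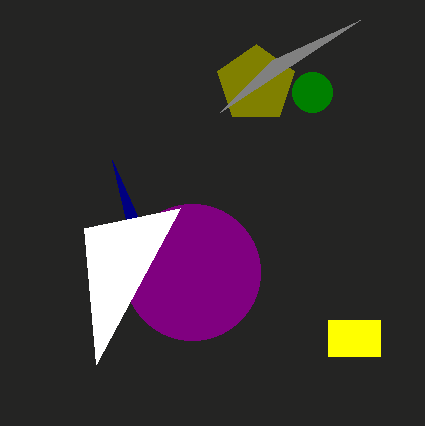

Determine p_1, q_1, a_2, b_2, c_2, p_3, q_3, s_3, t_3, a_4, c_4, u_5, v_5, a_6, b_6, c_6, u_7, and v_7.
p_1 = 112, q_1 = 160, a_2 = 256, b_2 = 84, c_2 = 40, p_3 = 328, q_3 = 320, s_3 = 380, t_3 = 356, a_4 = 192, c_4 = 68, u_5 = 84, v_5 = 228, a_6 = 312, b_6 = 92, c_6 = 20, u_7 = 360, v_7 = 20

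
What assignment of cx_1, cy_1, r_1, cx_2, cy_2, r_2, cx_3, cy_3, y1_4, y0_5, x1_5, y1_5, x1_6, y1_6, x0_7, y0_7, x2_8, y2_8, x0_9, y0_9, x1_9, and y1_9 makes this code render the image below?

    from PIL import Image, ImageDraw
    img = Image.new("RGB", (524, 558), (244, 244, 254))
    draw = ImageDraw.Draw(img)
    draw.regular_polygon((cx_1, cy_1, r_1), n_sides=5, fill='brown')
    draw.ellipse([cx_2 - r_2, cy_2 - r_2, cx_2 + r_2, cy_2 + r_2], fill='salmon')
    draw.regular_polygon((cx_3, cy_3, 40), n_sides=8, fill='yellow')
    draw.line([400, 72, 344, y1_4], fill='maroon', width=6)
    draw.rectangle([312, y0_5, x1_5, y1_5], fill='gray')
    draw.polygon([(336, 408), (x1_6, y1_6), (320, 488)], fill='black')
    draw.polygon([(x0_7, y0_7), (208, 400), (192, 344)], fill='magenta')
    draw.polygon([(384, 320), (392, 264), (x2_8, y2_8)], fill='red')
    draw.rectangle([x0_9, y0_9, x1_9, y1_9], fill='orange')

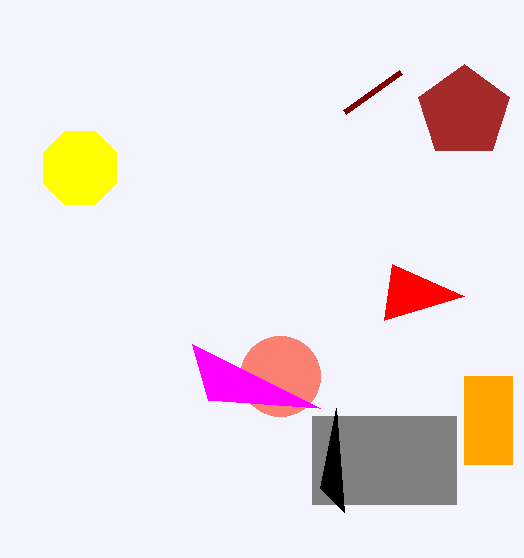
cx_1 = 464, cy_1 = 112, r_1 = 48, cx_2 = 280, cy_2 = 376, r_2 = 40, cx_3 = 80, cy_3 = 168, y1_4 = 112, y0_5 = 416, x1_5 = 456, y1_5 = 504, x1_6 = 344, y1_6 = 512, x0_7 = 320, y0_7 = 408, x2_8 = 464, y2_8 = 296, x0_9 = 464, y0_9 = 376, x1_9 = 512, y1_9 = 464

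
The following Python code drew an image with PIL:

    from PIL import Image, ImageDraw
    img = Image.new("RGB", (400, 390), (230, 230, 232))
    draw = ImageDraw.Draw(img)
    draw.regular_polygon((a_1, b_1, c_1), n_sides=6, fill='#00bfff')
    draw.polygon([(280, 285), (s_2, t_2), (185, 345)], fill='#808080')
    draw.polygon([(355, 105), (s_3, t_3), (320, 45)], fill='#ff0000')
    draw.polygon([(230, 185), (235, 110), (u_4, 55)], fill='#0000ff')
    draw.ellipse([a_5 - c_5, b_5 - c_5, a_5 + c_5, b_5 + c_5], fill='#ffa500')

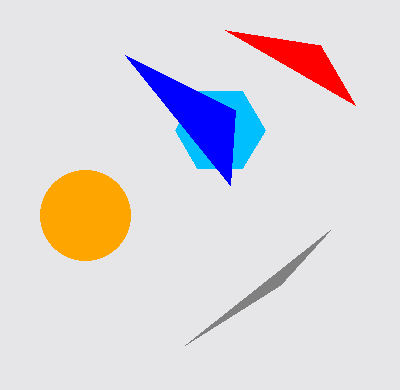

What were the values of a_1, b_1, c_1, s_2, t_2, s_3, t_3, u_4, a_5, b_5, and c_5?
a_1 = 220
b_1 = 130
c_1 = 45
s_2 = 330
t_2 = 230
s_3 = 225
t_3 = 30
u_4 = 125
a_5 = 85
b_5 = 215
c_5 = 45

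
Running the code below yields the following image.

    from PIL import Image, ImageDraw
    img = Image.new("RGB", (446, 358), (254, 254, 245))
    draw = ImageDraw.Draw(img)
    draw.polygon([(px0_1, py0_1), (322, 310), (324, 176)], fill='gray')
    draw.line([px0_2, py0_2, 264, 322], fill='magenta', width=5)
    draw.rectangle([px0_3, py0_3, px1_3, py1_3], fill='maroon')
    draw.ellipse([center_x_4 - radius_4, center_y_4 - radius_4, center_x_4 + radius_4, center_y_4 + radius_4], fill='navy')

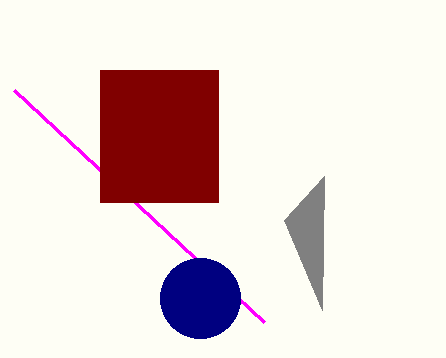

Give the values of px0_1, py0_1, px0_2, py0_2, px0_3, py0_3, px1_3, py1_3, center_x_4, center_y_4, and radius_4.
px0_1 = 284, py0_1 = 220, px0_2 = 14, py0_2 = 90, px0_3 = 100, py0_3 = 70, px1_3 = 218, py1_3 = 202, center_x_4 = 200, center_y_4 = 298, radius_4 = 40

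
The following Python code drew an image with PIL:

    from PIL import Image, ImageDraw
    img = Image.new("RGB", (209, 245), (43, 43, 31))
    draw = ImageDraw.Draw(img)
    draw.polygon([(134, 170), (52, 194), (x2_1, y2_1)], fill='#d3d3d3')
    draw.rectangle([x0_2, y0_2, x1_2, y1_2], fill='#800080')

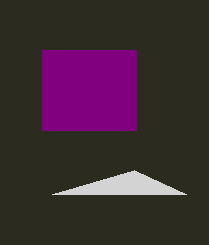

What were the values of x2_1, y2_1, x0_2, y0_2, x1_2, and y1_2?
x2_1 = 186
y2_1 = 194
x0_2 = 42
y0_2 = 50
x1_2 = 136
y1_2 = 130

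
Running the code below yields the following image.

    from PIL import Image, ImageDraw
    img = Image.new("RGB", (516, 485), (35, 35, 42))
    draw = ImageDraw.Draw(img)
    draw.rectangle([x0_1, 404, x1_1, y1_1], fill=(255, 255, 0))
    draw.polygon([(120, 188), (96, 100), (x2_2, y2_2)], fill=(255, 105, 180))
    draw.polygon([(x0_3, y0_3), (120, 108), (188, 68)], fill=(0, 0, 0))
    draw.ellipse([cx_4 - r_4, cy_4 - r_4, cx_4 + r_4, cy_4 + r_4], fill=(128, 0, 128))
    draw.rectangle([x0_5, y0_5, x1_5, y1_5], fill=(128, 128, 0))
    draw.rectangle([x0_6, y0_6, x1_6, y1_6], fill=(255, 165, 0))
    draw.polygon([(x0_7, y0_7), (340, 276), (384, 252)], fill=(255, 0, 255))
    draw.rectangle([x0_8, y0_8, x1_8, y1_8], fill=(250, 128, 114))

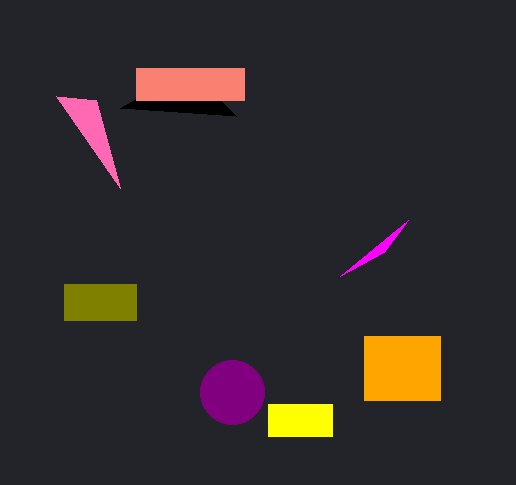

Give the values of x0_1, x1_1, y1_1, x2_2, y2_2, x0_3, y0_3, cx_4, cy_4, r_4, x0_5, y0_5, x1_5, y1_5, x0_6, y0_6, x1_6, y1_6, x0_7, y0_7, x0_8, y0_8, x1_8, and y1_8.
x0_1 = 268, x1_1 = 332, y1_1 = 436, x2_2 = 56, y2_2 = 96, x0_3 = 236, y0_3 = 116, cx_4 = 232, cy_4 = 392, r_4 = 32, x0_5 = 64, y0_5 = 284, x1_5 = 136, y1_5 = 320, x0_6 = 364, y0_6 = 336, x1_6 = 440, y1_6 = 400, x0_7 = 408, y0_7 = 220, x0_8 = 136, y0_8 = 68, x1_8 = 244, y1_8 = 100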